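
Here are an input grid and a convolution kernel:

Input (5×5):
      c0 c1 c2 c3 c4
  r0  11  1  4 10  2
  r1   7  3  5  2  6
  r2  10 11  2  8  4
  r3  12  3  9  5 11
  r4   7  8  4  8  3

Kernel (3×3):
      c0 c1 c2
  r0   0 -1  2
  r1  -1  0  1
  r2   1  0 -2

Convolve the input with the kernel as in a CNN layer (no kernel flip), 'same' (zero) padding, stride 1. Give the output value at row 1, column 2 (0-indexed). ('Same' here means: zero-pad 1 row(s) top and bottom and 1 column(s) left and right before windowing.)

The receptive field on the zero-padded input at this output position is [1 4 10 / 3 5 2 / 11 2 8]. Elementwise product with the kernel and sum: 4·-1 + 10·2 + 3·-1 + 2·1 + 11·1 + 8·-2.

10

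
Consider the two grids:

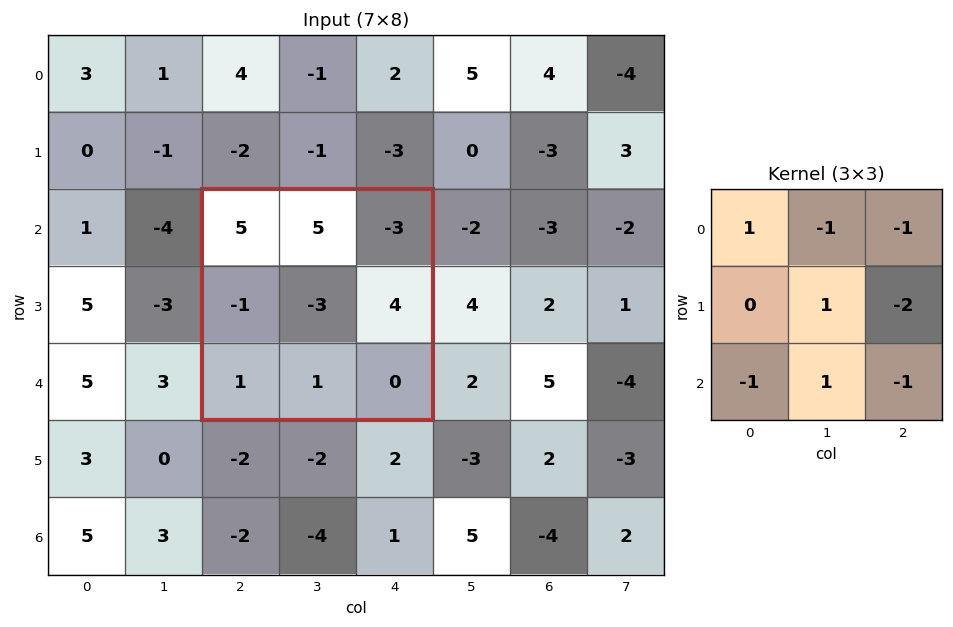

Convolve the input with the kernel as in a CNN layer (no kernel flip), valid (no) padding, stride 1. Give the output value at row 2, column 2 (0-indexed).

The receptive field on the input at this output position is [5 5 -3 / -1 -3 4 / 1 1 0]. Elementwise product with the kernel and sum: 5·1 + 5·-1 + -3·-1 + -3·1 + 4·-2 + 1·-1 + 1·1 + 0·-1.

-8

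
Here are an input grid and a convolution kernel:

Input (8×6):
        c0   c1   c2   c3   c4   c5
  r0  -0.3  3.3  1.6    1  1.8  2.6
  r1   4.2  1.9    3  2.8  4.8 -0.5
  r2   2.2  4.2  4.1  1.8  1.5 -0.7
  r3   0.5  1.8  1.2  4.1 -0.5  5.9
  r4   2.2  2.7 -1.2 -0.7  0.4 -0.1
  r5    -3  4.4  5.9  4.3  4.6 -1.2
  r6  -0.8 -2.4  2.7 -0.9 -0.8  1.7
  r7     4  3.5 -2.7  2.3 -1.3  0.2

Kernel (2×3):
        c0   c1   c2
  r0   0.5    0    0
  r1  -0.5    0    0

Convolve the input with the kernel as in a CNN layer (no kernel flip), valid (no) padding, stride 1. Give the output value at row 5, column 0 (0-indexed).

The receptive field on the input at this output position is [-3 4.4 5.9 / -0.8 -2.4 2.7]. Elementwise product with the kernel and sum: -3·0.5 + -0.8·-0.5.

-1.1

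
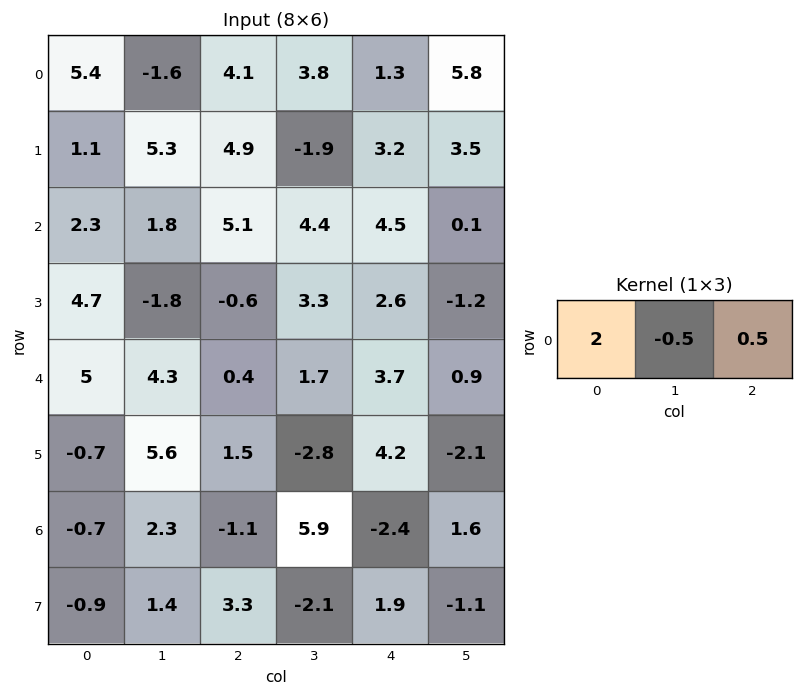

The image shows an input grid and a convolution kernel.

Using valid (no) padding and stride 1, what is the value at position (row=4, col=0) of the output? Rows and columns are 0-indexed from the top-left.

The receptive field on the input at this output position is [5 4.3 0.4]. Elementwise product with the kernel and sum: 5·2 + 4.3·-0.5 + 0.4·0.5.

8.05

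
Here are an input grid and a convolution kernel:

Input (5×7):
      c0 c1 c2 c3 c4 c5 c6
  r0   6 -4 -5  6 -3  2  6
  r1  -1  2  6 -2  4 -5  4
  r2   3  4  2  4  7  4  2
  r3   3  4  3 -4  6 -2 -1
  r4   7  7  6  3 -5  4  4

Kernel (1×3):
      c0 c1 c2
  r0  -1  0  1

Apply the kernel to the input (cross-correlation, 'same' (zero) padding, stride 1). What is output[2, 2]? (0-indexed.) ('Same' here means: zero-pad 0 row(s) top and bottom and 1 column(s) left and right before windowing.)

0

The receptive field on the zero-padded input at this output position is [4 2 4]. Elementwise product with the kernel and sum: 4·-1 + 4·1.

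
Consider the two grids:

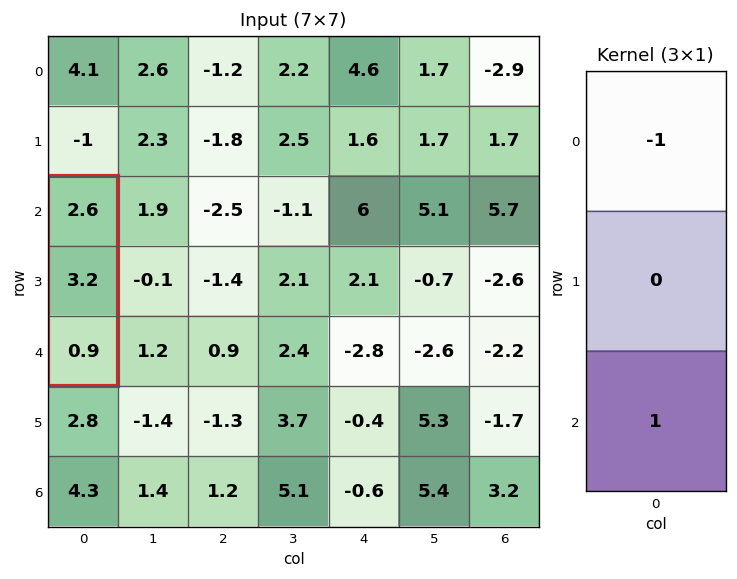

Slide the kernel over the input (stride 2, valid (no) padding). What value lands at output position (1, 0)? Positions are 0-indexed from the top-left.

-1.7

The receptive field on the input at this output position is [2.6 / 3.2 / 0.9]. Elementwise product with the kernel and sum: 2.6·-1 + 0.9·1.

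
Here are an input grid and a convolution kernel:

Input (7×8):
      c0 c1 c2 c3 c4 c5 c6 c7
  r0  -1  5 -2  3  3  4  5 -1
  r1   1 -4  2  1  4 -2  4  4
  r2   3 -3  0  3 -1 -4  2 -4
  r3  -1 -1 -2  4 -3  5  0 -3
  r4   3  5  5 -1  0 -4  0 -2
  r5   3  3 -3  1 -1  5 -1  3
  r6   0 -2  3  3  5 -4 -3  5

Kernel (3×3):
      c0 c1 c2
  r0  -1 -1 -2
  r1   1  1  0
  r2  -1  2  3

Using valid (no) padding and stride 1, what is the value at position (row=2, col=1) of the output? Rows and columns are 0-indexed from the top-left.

The receptive field on the input at this output position is [-3 0 3 / -1 -2 4 / 5 5 -1]. Elementwise product with the kernel and sum: -3·-1 + 0·-1 + 3·-2 + -1·1 + -2·1 + 5·-1 + 5·2 + -1·3.

-4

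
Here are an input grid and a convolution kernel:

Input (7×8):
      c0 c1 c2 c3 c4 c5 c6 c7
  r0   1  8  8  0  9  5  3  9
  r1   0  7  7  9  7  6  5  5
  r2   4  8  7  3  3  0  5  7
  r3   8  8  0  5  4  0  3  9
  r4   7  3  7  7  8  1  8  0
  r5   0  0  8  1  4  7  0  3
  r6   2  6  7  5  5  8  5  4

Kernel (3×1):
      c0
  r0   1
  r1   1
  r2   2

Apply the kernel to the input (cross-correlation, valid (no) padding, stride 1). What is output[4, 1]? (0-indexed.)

15

The receptive field on the input at this output position is [3 / 0 / 6]. Elementwise product with the kernel and sum: 3·1 + 0·1 + 6·2.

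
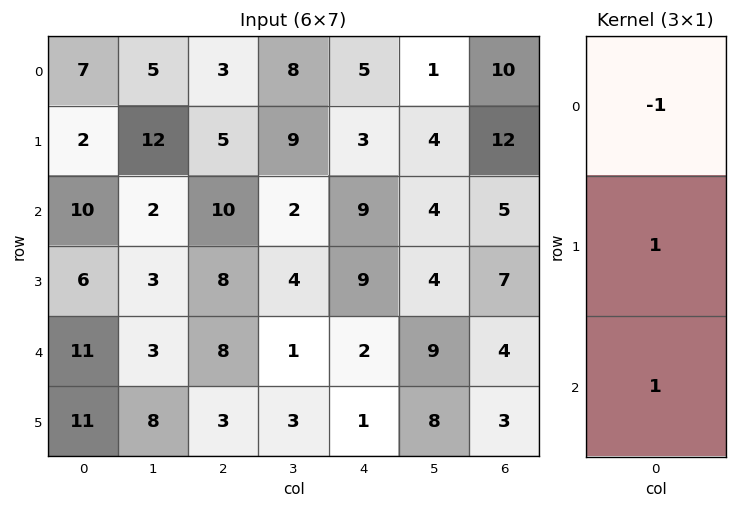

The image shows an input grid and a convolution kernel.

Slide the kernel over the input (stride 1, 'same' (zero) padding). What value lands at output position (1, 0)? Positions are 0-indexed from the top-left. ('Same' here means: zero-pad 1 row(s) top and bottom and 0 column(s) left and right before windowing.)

5

The receptive field on the zero-padded input at this output position is [7 / 2 / 10]. Elementwise product with the kernel and sum: 7·-1 + 2·1 + 10·1.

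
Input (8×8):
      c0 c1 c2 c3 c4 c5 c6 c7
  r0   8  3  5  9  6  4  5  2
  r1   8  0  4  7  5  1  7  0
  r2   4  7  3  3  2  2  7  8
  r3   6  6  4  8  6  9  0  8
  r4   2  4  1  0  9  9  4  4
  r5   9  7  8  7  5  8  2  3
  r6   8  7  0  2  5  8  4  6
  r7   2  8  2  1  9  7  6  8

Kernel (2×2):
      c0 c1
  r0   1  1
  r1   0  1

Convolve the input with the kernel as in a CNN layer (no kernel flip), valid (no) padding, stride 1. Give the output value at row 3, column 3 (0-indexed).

The receptive field on the input at this output position is [8 6 / 0 9]. Elementwise product with the kernel and sum: 8·1 + 6·1 + 9·1.

23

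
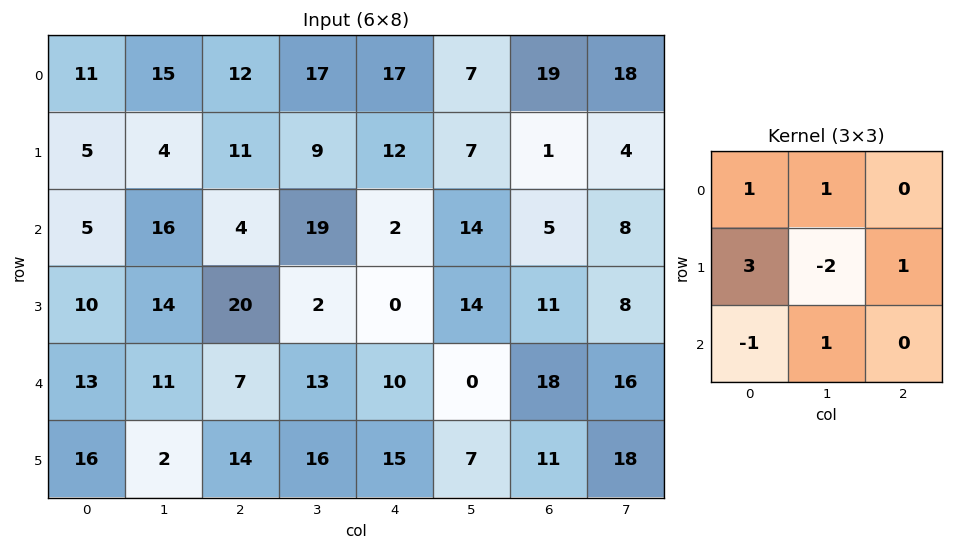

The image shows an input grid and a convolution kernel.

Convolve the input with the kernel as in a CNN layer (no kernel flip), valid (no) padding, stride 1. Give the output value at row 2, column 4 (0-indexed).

-11

The receptive field on the input at this output position is [2 14 5 / 0 14 11 / 10 0 18]. Elementwise product with the kernel and sum: 2·1 + 14·1 + 0·3 + 14·-2 + 11·1 + 10·-1 + 0·1.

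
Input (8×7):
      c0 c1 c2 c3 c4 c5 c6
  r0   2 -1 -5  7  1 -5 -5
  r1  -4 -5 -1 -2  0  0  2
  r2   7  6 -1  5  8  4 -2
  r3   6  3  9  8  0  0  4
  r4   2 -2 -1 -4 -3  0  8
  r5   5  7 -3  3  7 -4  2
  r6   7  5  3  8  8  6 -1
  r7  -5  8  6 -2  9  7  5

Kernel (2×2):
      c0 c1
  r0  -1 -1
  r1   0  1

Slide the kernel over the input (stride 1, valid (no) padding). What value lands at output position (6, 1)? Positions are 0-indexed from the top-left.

-2

The receptive field on the input at this output position is [5 3 / 8 6]. Elementwise product with the kernel and sum: 5·-1 + 3·-1 + 6·1.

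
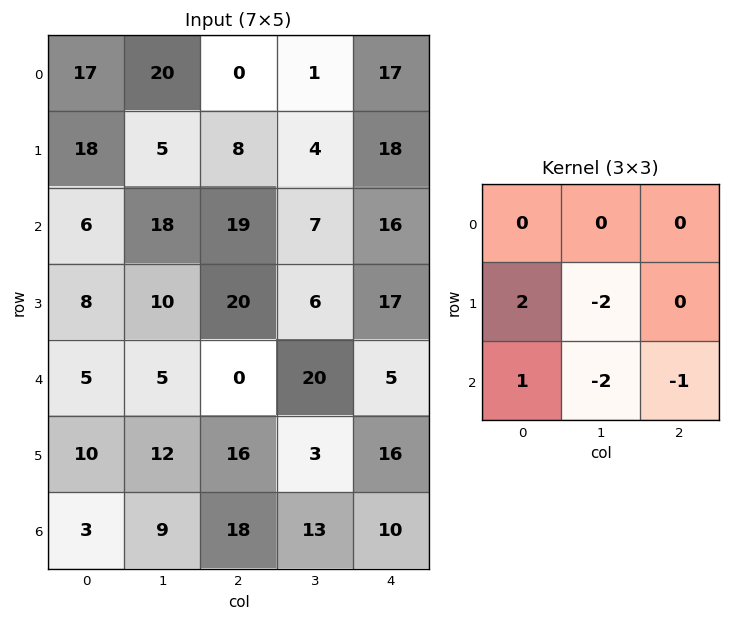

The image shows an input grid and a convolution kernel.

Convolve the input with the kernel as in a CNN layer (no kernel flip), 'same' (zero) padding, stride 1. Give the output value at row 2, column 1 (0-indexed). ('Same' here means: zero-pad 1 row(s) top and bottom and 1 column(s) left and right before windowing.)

The receptive field on the zero-padded input at this output position is [18 5 8 / 6 18 19 / 8 10 20]. Elementwise product with the kernel and sum: 6·2 + 18·-2 + 8·1 + 10·-2 + 20·-1.

-56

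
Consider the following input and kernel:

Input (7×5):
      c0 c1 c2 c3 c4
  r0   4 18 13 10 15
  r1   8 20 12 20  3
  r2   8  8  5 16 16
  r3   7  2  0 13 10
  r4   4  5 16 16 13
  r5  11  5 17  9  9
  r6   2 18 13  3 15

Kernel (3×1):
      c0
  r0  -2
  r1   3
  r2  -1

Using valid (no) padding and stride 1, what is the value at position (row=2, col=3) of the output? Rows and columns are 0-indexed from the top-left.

-9

The receptive field on the input at this output position is [16 / 13 / 16]. Elementwise product with the kernel and sum: 16·-2 + 13·3 + 16·-1.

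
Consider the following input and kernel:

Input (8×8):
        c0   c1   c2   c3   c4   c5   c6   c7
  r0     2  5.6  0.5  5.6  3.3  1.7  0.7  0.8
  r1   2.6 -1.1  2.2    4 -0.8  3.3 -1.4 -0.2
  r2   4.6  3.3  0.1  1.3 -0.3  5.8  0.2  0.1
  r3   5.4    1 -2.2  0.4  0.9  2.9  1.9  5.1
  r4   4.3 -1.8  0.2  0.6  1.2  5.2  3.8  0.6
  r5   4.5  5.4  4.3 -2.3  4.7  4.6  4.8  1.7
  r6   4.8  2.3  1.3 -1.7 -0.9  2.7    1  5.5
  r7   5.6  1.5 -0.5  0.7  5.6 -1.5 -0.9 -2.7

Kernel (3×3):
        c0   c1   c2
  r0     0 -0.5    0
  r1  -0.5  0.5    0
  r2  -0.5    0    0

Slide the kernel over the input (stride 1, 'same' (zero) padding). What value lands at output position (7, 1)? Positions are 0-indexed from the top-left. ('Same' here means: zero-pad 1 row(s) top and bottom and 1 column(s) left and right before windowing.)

The receptive field on the zero-padded input at this output position is [4.8 2.3 1.3 / 5.6 1.5 -0.5 / 0 0 0]. Elementwise product with the kernel and sum: 2.3·-0.5 + 5.6·-0.5 + 1.5·0.5 + 0·-0.5.

-3.2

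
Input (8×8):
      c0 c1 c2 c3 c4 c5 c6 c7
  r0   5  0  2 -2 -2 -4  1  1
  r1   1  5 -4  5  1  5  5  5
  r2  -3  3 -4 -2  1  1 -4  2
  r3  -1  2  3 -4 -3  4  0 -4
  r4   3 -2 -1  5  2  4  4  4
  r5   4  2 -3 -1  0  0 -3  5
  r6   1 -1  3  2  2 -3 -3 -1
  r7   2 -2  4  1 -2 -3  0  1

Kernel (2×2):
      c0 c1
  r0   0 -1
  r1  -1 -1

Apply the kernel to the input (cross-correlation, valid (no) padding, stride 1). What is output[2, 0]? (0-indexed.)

-4

The receptive field on the input at this output position is [-3 3 / -1 2]. Elementwise product with the kernel and sum: 3·-1 + -1·-1 + 2·-1.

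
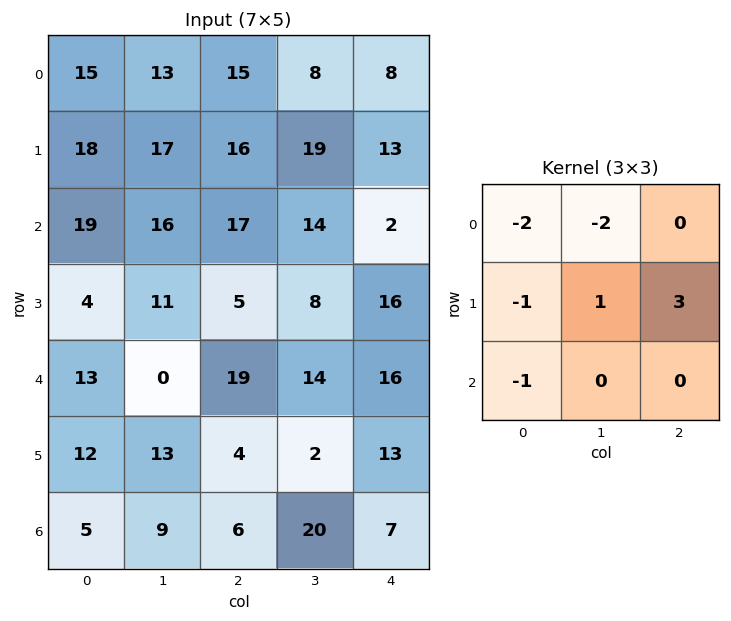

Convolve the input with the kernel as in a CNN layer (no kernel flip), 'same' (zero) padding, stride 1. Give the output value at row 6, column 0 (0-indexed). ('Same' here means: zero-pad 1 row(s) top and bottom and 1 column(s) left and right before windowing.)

The receptive field on the zero-padded input at this output position is [0 12 13 / 0 5 9 / 0 0 0]. Elementwise product with the kernel and sum: 0·-2 + 12·-2 + 0·-1 + 5·1 + 9·3 + 0·-1.

8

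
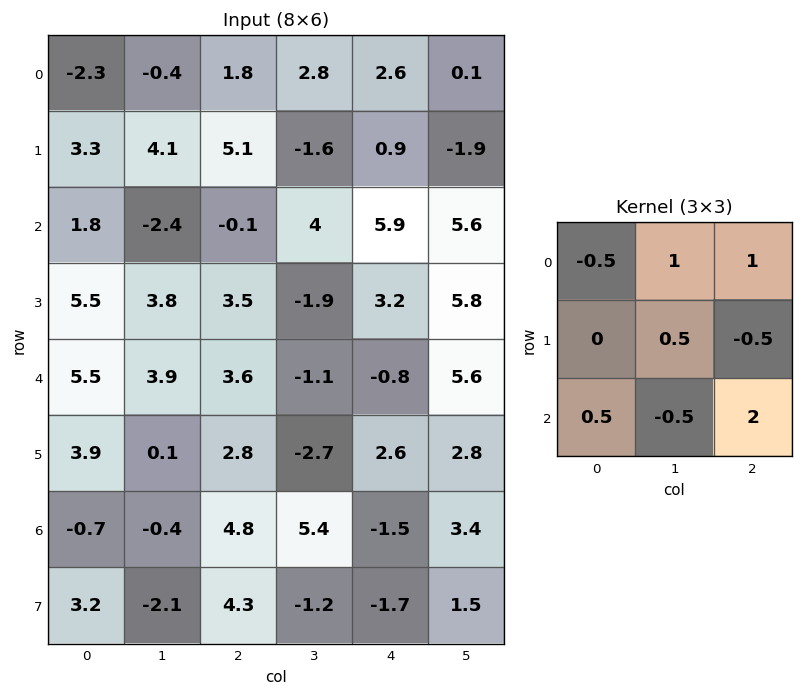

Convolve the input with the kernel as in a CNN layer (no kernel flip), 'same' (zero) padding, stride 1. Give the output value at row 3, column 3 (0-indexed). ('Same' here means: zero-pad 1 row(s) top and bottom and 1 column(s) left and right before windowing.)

The receptive field on the zero-padded input at this output position is [-0.1 4 5.9 / 3.5 -1.9 3.2 / 3.6 -1.1 -0.8]. Elementwise product with the kernel and sum: -0.1·-0.5 + 4·1 + 5.9·1 + -1.9·0.5 + 3.2·-0.5 + 3.6·0.5 + -1.1·-0.5 + -0.8·2.

8.15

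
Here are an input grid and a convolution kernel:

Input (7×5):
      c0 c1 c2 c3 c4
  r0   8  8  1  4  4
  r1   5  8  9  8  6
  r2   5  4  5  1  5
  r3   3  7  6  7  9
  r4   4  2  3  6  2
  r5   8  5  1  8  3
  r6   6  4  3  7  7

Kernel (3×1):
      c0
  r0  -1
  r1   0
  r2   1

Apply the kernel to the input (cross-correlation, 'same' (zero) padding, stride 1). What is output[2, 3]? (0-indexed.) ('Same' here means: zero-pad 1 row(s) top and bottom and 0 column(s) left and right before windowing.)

-1

The receptive field on the zero-padded input at this output position is [8 / 1 / 7]. Elementwise product with the kernel and sum: 8·-1 + 7·1.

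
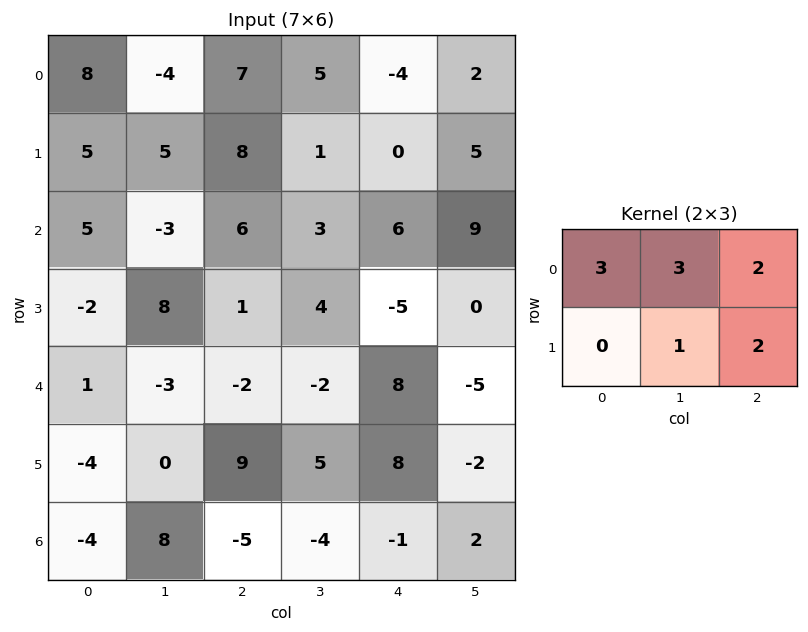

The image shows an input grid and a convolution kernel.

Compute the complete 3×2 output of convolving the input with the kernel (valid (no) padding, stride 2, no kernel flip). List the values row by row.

Output[0,0]: The receptive field on the input at this output position is [8 -4 7 / 5 5 8]. Elementwise product with the kernel and sum: 8·3 + -4·3 + 7·2 + 5·1 + 8·2.
Output[0,1]: The receptive field on the input at this output position is [7 5 -4 / 8 1 0]. Elementwise product with the kernel and sum: 7·3 + 5·3 + -4·2 + 1·1 + 0·2.

47 29
28 33
8 25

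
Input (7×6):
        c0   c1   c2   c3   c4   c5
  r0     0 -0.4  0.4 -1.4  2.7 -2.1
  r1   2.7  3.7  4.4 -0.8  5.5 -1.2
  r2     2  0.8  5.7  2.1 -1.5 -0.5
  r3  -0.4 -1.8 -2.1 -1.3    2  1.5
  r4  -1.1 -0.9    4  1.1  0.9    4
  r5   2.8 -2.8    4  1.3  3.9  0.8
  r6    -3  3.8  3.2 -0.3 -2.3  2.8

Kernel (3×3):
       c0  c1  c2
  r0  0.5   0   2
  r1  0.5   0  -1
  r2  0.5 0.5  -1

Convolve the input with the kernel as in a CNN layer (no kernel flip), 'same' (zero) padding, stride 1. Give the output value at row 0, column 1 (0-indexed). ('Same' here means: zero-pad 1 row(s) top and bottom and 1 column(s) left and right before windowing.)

The receptive field on the zero-padded input at this output position is [0 0 0 / 0 -0.4 0.4 / 2.7 3.7 4.4]. Elementwise product with the kernel and sum: 0·0.5 + 0·2 + 0·0.5 + 0.4·-1 + 2.7·0.5 + 3.7·0.5 + 4.4·-1.

-1.6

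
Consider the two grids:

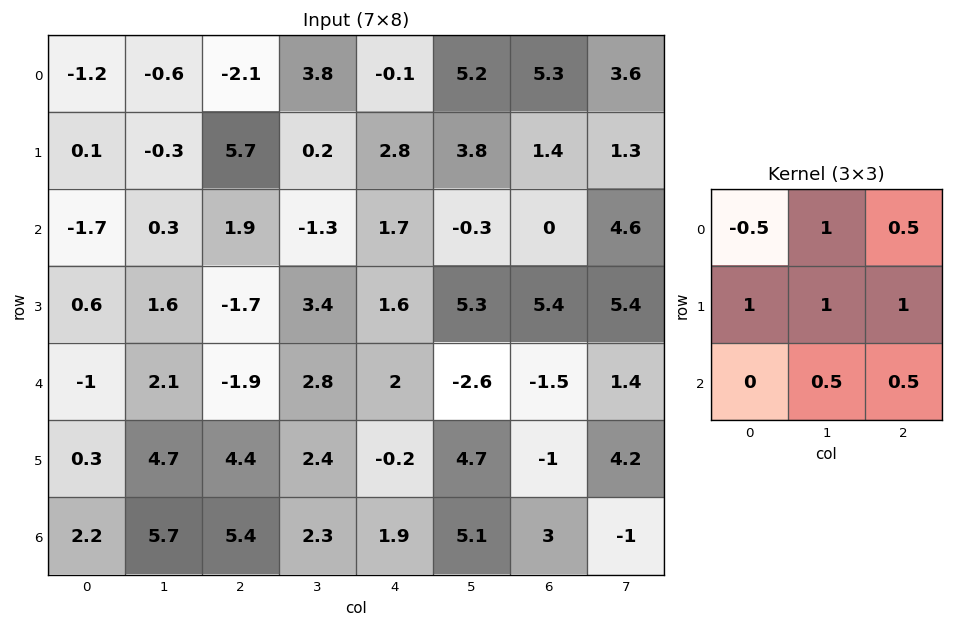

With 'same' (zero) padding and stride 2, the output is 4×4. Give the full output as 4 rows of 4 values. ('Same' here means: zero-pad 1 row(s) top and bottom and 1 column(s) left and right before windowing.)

Output[0,0]: The receptive field on the zero-padded input at this output position is [0 0 0 / 0 -1.2 -0.6 / 0 0.1 -0.3]. Elementwise product with the kernel and sum: 0·-0.5 + 0·1 + 0·0.5 + 0·1 + -1.2·1 + -0.6·1 + 0.1·0.5 + -0.3·0.5.
Output[0,1]: The receptive field on the zero-padded input at this output position is [0 0 0 / -0.6 -2.1 3.8 / -0.3 5.7 0.2]. Elementwise product with the kernel and sum: 0·-0.5 + 0·1 + 0·0.5 + -0.6·1 + -2.1·1 + 3.8·1 + 5.7·0.5 + 0.2·0.5.

-1.9 4.05 12.2 15.45
-0.35 7.7 8.15 9.85
5 5.6 7 4.35
10.55 16.65 10.25 5.85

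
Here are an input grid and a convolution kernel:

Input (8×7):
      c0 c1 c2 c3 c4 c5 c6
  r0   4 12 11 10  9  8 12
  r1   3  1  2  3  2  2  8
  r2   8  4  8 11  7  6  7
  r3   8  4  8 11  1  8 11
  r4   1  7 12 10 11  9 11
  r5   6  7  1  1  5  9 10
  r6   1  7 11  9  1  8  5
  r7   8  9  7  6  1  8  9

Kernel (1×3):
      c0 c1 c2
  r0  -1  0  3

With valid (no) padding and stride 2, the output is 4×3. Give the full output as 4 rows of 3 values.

Output[0,0]: The receptive field on the input at this output position is [4 12 11]. Elementwise product with the kernel and sum: 4·-1 + 11·3.

29 16 27
16 13 14
35 21 22
32 -8 14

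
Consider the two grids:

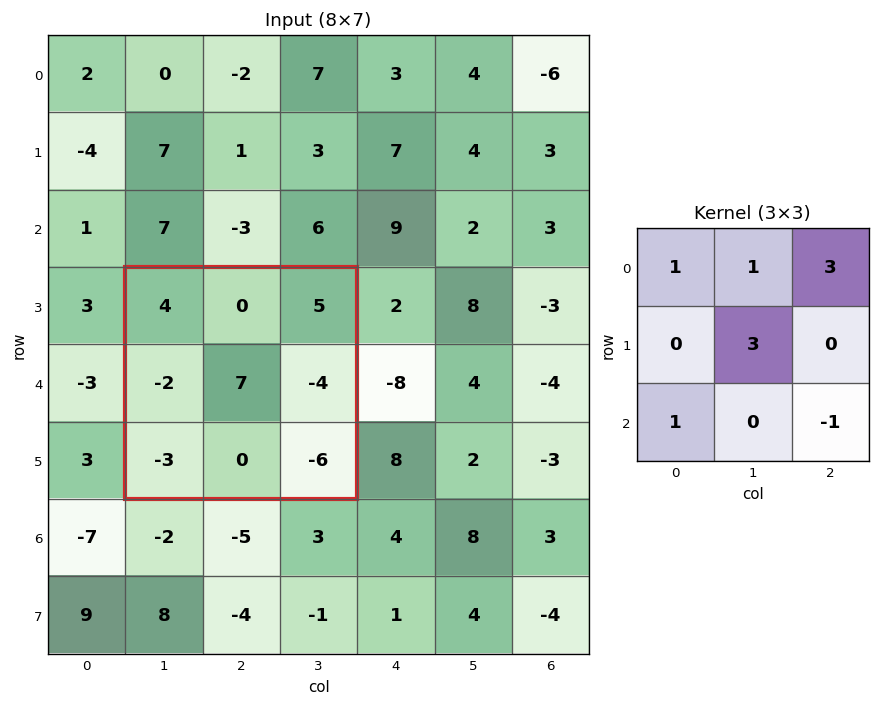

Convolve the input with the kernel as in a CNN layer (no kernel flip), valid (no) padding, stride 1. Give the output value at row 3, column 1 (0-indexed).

43

The receptive field on the input at this output position is [4 0 5 / -2 7 -4 / -3 0 -6]. Elementwise product with the kernel and sum: 4·1 + 0·1 + 5·3 + 7·3 + -3·1 + -6·-1.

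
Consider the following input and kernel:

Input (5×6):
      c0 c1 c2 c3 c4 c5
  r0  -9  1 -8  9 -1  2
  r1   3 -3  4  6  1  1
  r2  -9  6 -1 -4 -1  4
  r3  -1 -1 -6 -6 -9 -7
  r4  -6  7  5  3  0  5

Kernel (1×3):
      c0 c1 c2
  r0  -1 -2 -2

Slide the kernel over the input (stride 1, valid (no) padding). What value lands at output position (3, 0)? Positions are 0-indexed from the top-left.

15

The receptive field on the input at this output position is [-1 -1 -6]. Elementwise product with the kernel and sum: -1·-1 + -1·-2 + -6·-2.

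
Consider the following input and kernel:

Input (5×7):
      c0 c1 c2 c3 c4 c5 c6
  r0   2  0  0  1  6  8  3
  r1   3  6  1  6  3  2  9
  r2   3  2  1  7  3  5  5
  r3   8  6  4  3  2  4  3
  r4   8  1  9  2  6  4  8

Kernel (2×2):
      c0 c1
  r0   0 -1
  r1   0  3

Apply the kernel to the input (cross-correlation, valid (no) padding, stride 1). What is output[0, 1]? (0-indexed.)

The receptive field on the input at this output position is [0 0 / 6 1]. Elementwise product with the kernel and sum: 0·-1 + 1·3.

3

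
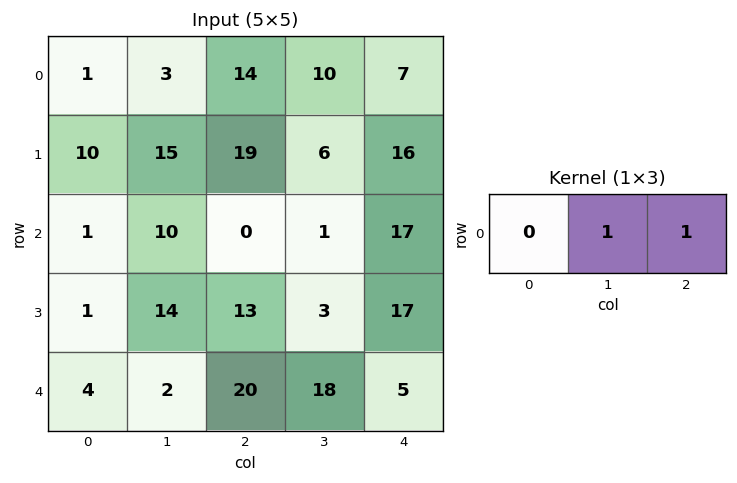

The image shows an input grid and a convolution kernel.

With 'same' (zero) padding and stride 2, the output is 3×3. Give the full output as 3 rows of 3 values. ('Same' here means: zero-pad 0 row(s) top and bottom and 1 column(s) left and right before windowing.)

4 24 7
11 1 17
6 38 5

Output[0,0]: The receptive field on the zero-padded input at this output position is [0 1 3]. Elementwise product with the kernel and sum: 1·1 + 3·1.
Output[0,1]: The receptive field on the zero-padded input at this output position is [3 14 10]. Elementwise product with the kernel and sum: 14·1 + 10·1.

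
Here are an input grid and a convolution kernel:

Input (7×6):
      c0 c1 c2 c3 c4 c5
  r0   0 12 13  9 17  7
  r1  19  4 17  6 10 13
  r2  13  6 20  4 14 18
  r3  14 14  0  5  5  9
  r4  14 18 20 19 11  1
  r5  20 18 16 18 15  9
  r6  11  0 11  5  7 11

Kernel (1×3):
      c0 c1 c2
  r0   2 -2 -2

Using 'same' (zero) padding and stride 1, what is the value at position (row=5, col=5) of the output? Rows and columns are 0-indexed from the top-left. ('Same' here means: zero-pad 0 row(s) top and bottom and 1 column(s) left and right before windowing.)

The receptive field on the zero-padded input at this output position is [15 9 0]. Elementwise product with the kernel and sum: 15·2 + 9·-2 + 0·-2.

12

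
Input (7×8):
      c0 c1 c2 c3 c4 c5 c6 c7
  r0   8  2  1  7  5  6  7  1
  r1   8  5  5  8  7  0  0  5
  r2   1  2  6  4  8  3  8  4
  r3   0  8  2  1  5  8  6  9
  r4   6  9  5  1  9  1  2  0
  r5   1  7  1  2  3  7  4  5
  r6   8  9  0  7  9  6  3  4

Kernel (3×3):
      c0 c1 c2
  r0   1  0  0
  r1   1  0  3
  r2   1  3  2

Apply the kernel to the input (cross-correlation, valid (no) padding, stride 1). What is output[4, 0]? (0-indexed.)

45

The receptive field on the input at this output position is [6 9 5 / 1 7 1 / 8 9 0]. Elementwise product with the kernel and sum: 6·1 + 1·1 + 1·3 + 8·1 + 9·3 + 0·2.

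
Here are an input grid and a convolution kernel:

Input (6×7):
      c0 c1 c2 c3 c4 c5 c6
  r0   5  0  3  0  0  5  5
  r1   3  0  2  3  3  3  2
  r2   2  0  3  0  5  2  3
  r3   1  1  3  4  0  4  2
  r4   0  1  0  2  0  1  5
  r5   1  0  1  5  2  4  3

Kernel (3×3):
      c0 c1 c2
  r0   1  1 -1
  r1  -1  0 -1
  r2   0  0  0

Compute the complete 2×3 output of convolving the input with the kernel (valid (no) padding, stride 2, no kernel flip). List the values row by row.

-3 -2 -5
-5 -5 2

Output[0,0]: The receptive field on the input at this output position is [5 0 3 / 3 0 2 / 2 0 3]. Elementwise product with the kernel and sum: 5·1 + 0·1 + 3·-1 + 3·-1 + 2·-1.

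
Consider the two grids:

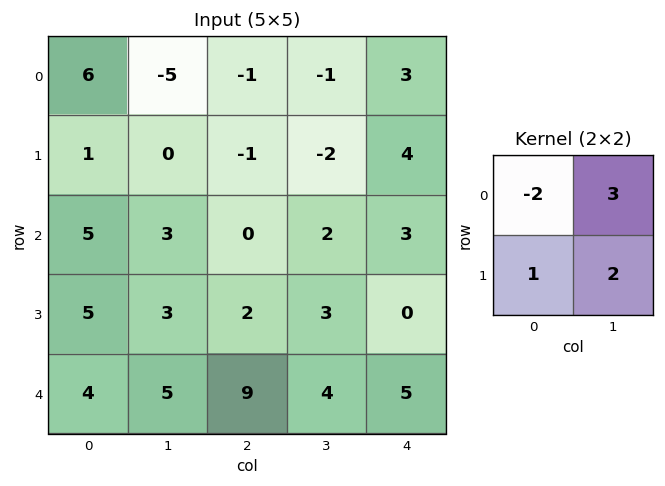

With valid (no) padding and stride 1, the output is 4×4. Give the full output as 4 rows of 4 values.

-26 5 -6 17
9 0 0 24
10 1 14 8
13 23 22 8

Output[0,0]: The receptive field on the input at this output position is [6 -5 / 1 0]. Elementwise product with the kernel and sum: 6·-2 + -5·3 + 1·1 + 0·2.
Output[0,1]: The receptive field on the input at this output position is [-5 -1 / 0 -1]. Elementwise product with the kernel and sum: -5·-2 + -1·3 + 0·1 + -1·2.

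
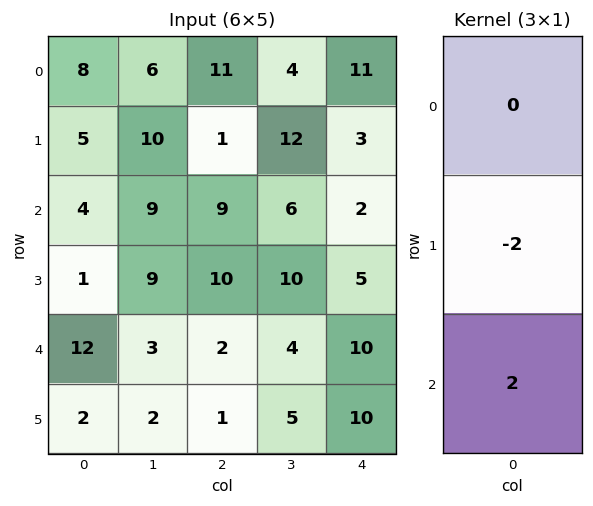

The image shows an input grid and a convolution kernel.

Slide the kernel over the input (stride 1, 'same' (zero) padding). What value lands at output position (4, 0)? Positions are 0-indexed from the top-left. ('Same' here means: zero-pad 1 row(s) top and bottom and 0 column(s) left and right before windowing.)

The receptive field on the zero-padded input at this output position is [1 / 12 / 2]. Elementwise product with the kernel and sum: 12·-2 + 2·2.

-20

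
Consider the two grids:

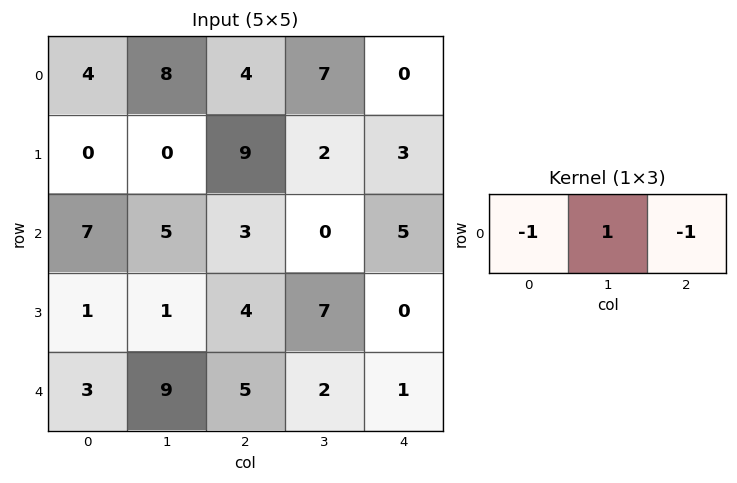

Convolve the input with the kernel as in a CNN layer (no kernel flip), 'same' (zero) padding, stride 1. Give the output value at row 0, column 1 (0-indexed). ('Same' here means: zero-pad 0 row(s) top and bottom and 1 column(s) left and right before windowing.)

0

The receptive field on the zero-padded input at this output position is [4 8 4]. Elementwise product with the kernel and sum: 4·-1 + 8·1 + 4·-1.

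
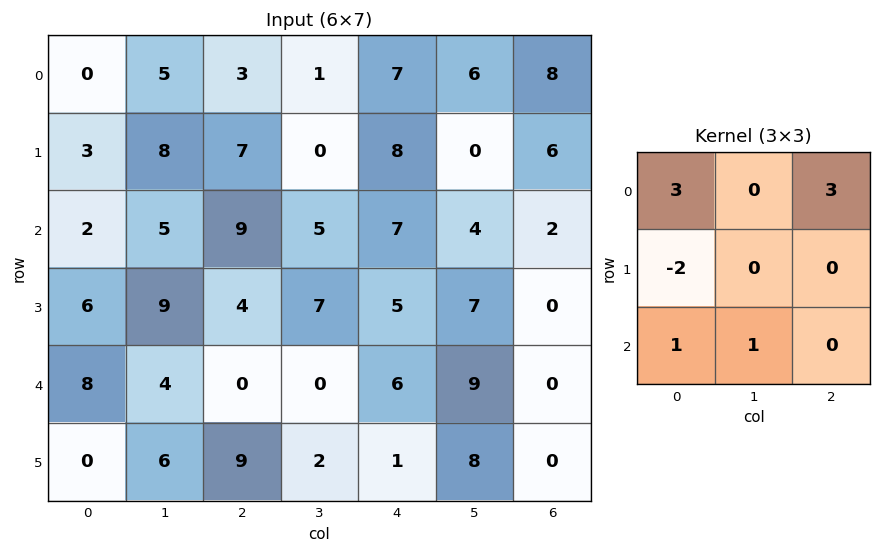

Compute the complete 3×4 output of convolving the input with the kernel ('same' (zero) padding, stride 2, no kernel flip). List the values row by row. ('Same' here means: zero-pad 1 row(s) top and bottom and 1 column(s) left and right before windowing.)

3 5 6 -6
30 27 2 -1
27 55 45 11

Output[0,0]: The receptive field on the zero-padded input at this output position is [0 0 0 / 0 0 5 / 0 3 8]. Elementwise product with the kernel and sum: 0·3 + 0·3 + 0·-2 + 0·1 + 3·1.
Output[0,1]: The receptive field on the zero-padded input at this output position is [0 0 0 / 5 3 1 / 8 7 0]. Elementwise product with the kernel and sum: 0·3 + 0·3 + 5·-2 + 8·1 + 7·1.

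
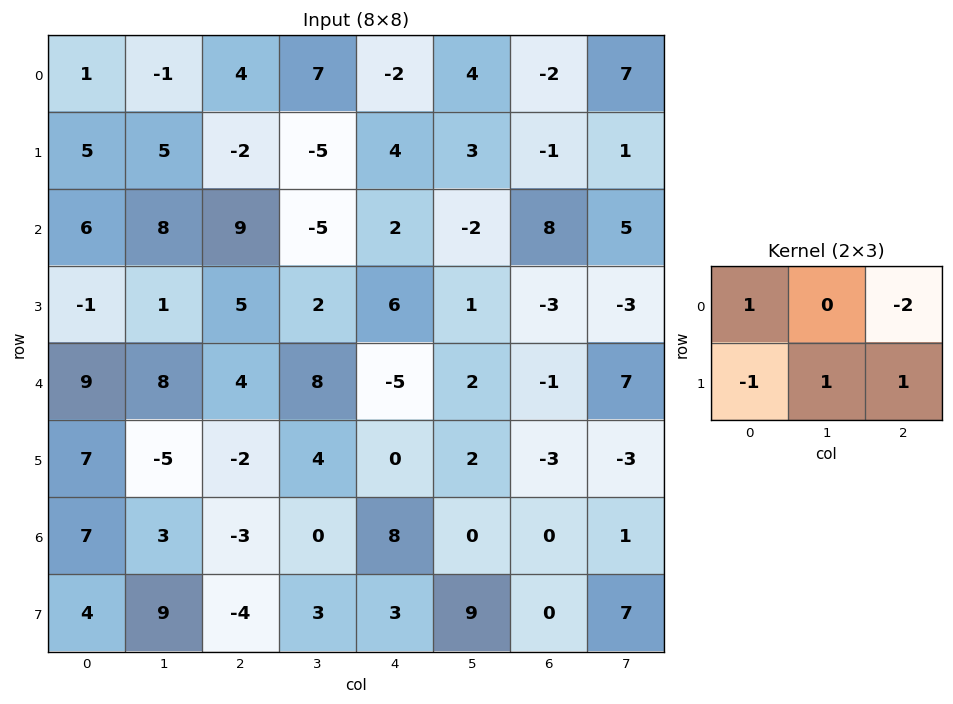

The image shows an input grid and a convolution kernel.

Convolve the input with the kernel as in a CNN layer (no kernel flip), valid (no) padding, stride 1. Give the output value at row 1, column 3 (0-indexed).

-6

The receptive field on the input at this output position is [-5 4 3 / -5 2 -2]. Elementwise product with the kernel and sum: -5·1 + 3·-2 + -5·-1 + 2·1 + -2·1.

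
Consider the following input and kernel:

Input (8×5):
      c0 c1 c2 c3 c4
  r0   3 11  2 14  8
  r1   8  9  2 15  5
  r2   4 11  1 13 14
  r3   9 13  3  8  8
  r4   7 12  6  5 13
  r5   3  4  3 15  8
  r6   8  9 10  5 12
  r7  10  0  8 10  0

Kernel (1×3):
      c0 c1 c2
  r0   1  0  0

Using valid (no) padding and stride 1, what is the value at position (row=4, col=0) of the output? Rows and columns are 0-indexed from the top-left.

7

The receptive field on the input at this output position is [7 12 6]. Elementwise product with the kernel and sum: 7·1.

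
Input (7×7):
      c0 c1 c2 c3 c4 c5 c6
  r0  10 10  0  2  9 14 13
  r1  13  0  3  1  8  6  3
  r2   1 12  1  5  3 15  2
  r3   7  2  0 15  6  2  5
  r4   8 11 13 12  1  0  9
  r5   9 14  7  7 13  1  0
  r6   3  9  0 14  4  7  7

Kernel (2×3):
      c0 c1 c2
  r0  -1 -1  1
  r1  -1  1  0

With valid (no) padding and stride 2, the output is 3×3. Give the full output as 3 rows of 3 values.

Output[0,0]: The receptive field on the input at this output position is [10 10 0 / 13 0 3]. Elementwise product with the kernel and sum: 10·-1 + 10·-1 + 0·1 + 13·-1 + 0·1.
Output[0,1]: The receptive field on the input at this output position is [0 2 9 / 3 1 8]. Elementwise product with the kernel and sum: 0·-1 + 2·-1 + 9·1 + 3·-1 + 1·1.

-33 5 -12
-17 12 -20
-1 -24 -4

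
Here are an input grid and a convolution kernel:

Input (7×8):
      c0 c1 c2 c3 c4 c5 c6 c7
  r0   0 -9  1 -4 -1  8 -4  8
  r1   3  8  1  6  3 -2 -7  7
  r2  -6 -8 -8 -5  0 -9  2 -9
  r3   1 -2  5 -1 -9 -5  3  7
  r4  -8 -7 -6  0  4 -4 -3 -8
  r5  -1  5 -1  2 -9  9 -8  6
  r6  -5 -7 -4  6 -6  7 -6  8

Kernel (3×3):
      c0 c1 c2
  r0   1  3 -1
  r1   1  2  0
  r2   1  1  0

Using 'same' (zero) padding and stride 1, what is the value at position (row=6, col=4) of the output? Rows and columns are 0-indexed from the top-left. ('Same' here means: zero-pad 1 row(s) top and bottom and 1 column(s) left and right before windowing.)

-40

The receptive field on the zero-padded input at this output position is [2 -9 9 / 6 -6 7 / 0 0 0]. Elementwise product with the kernel and sum: 2·1 + -9·3 + 9·-1 + 6·1 + -6·2 + 0·1 + 0·1.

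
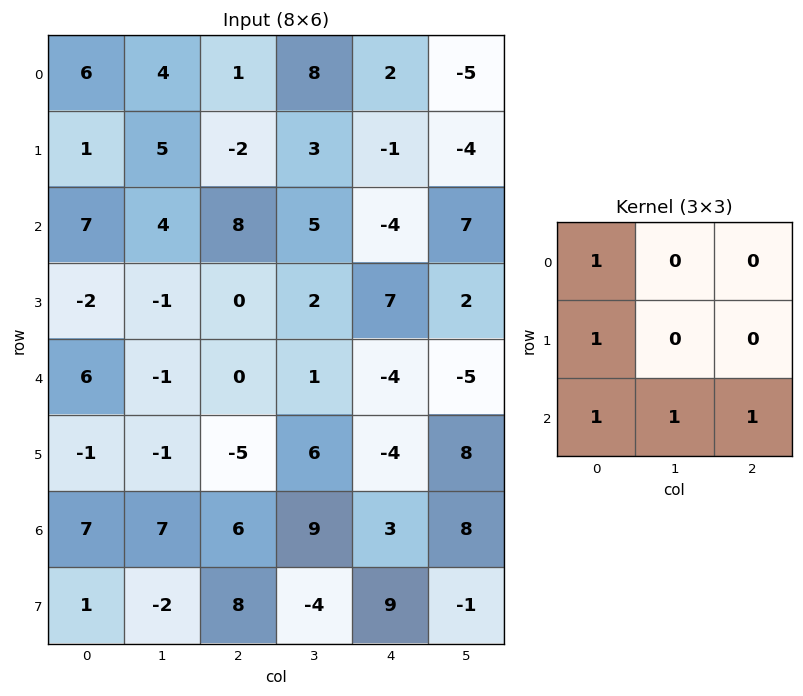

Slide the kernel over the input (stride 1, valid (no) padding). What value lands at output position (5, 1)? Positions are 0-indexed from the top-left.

The receptive field on the input at this output position is [-1 -5 6 / 7 6 9 / -2 8 -4]. Elementwise product with the kernel and sum: -1·1 + 7·1 + -2·1 + 8·1 + -4·1.

8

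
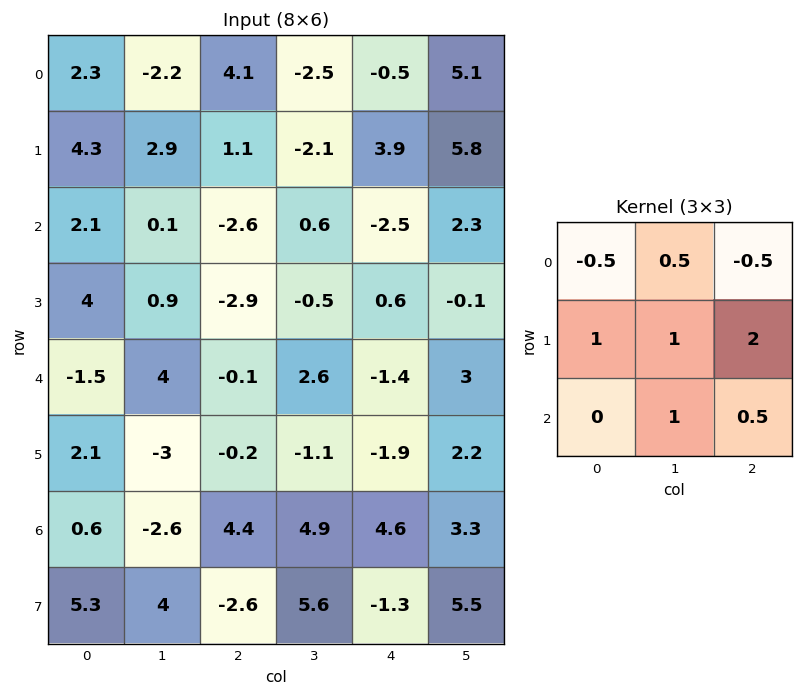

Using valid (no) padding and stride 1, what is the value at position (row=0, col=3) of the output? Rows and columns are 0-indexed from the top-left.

The receptive field on the input at this output position is [-2.5 -0.5 5.1 / -2.1 3.9 5.8 / 0.6 -2.5 2.3]. Elementwise product with the kernel and sum: -2.5·-0.5 + -0.5·0.5 + 5.1·-0.5 + -2.1·1 + 3.9·1 + 5.8·2 + -2.5·1 + 2.3·0.5.

10.5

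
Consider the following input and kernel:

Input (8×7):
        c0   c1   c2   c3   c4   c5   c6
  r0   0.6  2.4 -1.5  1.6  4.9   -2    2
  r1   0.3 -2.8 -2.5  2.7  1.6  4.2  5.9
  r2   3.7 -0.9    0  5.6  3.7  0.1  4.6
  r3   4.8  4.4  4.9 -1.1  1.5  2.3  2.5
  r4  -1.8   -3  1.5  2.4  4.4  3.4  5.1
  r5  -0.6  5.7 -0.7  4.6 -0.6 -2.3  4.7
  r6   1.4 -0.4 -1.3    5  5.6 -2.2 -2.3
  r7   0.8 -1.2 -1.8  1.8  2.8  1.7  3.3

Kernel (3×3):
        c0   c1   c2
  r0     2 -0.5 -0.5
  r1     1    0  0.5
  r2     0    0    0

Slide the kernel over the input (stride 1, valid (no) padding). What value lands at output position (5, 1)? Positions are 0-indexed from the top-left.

The receptive field on the input at this output position is [5.7 -0.7 4.6 / -0.4 -1.3 5 / -1.2 -1.8 1.8]. Elementwise product with the kernel and sum: 5.7·2 + -0.7·-0.5 + 4.6·-0.5 + -0.4·1 + 5·0.5.

11.55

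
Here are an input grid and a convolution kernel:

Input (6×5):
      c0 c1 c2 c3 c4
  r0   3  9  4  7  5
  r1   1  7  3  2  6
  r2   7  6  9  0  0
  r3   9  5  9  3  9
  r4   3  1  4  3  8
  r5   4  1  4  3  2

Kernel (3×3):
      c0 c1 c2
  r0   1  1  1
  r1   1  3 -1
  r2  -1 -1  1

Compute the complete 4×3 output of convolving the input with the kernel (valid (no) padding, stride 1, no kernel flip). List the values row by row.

Output[0,0]: The receptive field on the input at this output position is [3 9 4 / 1 7 3 / 7 6 9]. Elementwise product with the kernel and sum: 3·1 + 9·1 + 4·1 + 1·1 + 7·3 + 3·-1 + 7·-1 + 6·-1 + 9·1.

31 19 10
22 34 17
37 42 19
24 25 21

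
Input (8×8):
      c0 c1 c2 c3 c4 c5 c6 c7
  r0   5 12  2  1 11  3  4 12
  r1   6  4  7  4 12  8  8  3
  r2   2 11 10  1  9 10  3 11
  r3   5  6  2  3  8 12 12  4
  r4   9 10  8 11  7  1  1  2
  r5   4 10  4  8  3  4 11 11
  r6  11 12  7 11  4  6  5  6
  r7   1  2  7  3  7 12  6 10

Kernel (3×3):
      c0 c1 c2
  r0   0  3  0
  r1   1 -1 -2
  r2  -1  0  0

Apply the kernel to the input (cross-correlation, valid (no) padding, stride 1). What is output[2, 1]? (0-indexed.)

18

The receptive field on the input at this output position is [11 10 1 / 6 2 3 / 10 8 11]. Elementwise product with the kernel and sum: 10·3 + 6·1 + 2·-1 + 3·-2 + 10·-1.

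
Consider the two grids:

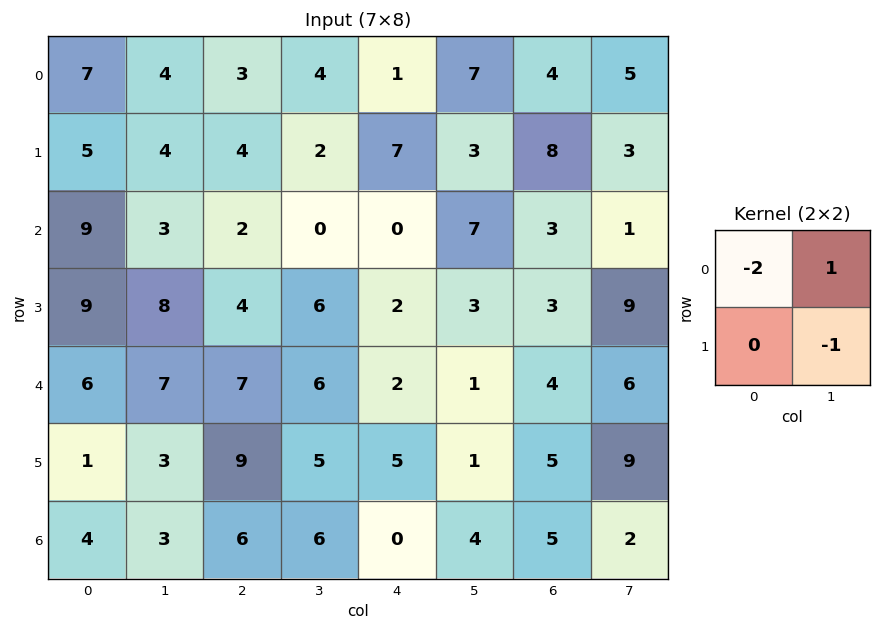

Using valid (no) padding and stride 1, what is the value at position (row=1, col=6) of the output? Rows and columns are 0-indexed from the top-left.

-14

The receptive field on the input at this output position is [8 3 / 3 1]. Elementwise product with the kernel and sum: 8·-2 + 3·1 + 1·-1.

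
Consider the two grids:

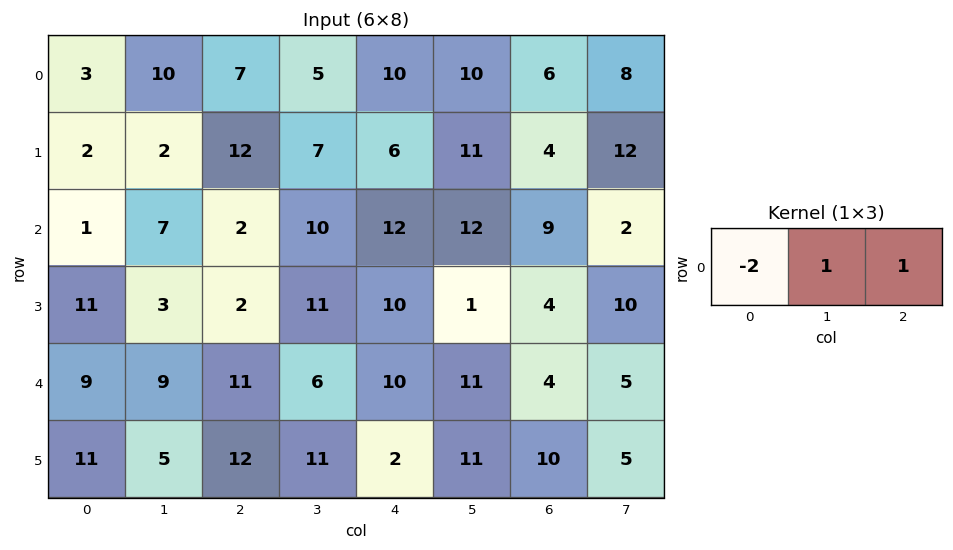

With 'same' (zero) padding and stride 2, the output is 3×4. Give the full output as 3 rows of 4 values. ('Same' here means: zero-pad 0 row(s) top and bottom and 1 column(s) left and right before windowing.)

Output[0,0]: The receptive field on the zero-padded input at this output position is [0 3 10]. Elementwise product with the kernel and sum: 0·-2 + 3·1 + 10·1.

13 -8 10 -6
8 -2 4 -13
18 -1 9 -13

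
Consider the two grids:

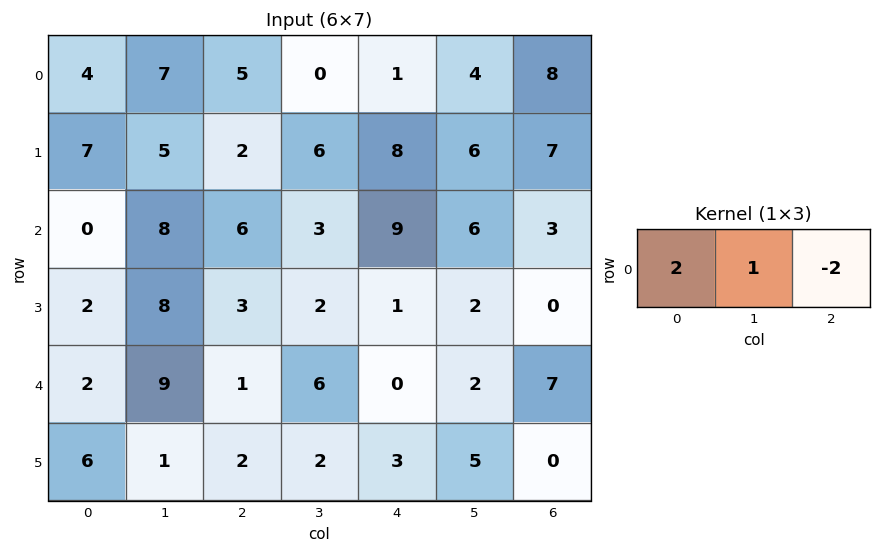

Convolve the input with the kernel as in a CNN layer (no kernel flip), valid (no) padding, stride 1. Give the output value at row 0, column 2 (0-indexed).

8

The receptive field on the input at this output position is [5 0 1]. Elementwise product with the kernel and sum: 5·2 + 0·1 + 1·-2.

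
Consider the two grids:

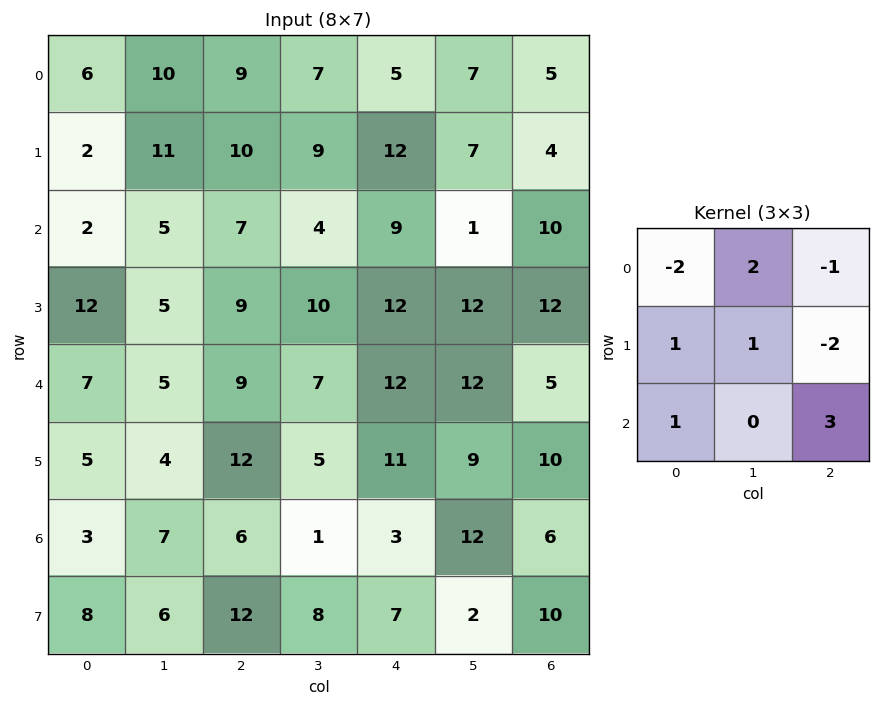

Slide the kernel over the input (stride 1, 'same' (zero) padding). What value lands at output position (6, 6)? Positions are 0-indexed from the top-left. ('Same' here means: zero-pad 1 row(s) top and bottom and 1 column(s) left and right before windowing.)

The receptive field on the zero-padded input at this output position is [9 10 0 / 12 6 0 / 2 10 0]. Elementwise product with the kernel and sum: 9·-2 + 10·2 + 0·-1 + 12·1 + 6·1 + 0·-2 + 2·1 + 0·3.

22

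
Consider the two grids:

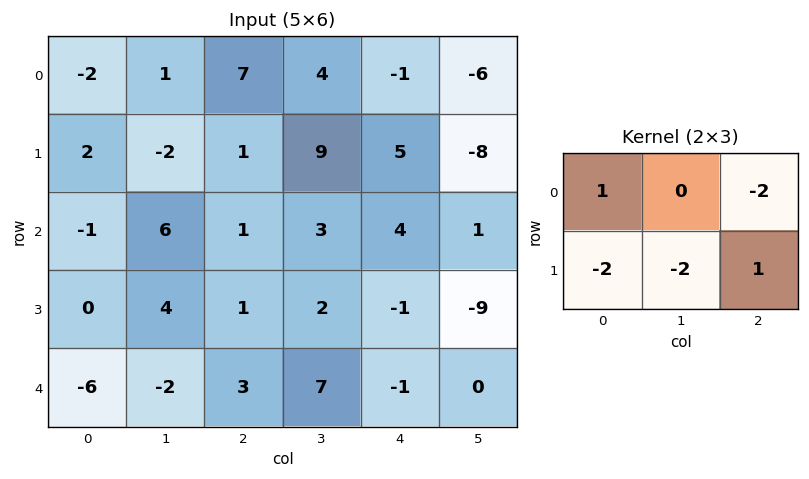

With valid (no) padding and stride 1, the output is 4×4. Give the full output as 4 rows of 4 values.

-15 4 -6 -20
-9 -31 -13 12
-10 -8 -14 -10
17 5 -18 8

Output[0,0]: The receptive field on the input at this output position is [-2 1 7 / 2 -2 1]. Elementwise product with the kernel and sum: -2·1 + 7·-2 + 2·-2 + -2·-2 + 1·1.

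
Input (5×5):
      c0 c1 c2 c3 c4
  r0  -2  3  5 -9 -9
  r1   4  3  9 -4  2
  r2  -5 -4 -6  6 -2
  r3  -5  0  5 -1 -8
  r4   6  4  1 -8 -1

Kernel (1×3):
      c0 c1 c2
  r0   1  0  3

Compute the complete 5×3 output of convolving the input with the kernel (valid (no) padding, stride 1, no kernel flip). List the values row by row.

Output[0,0]: The receptive field on the input at this output position is [-2 3 5]. Elementwise product with the kernel and sum: -2·1 + 5·3.
Output[0,1]: The receptive field on the input at this output position is [3 5 -9]. Elementwise product with the kernel and sum: 3·1 + -9·3.

13 -24 -22
31 -9 15
-23 14 -12
10 -3 -19
9 -20 -2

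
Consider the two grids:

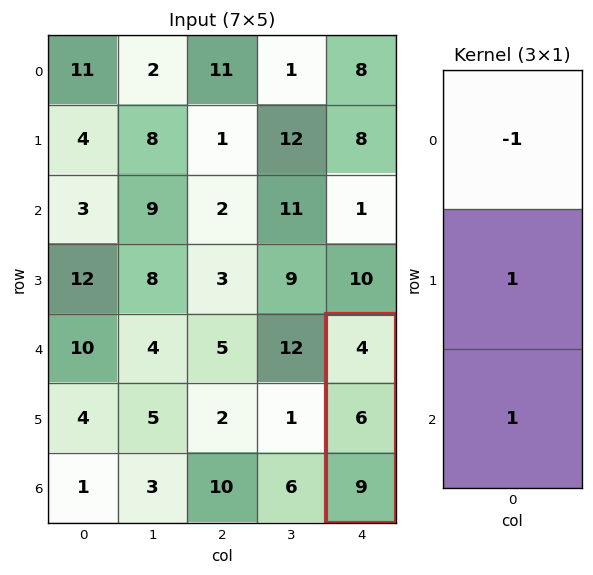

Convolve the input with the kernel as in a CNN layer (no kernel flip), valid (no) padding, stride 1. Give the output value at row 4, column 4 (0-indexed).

11

The receptive field on the input at this output position is [4 / 6 / 9]. Elementwise product with the kernel and sum: 4·-1 + 6·1 + 9·1.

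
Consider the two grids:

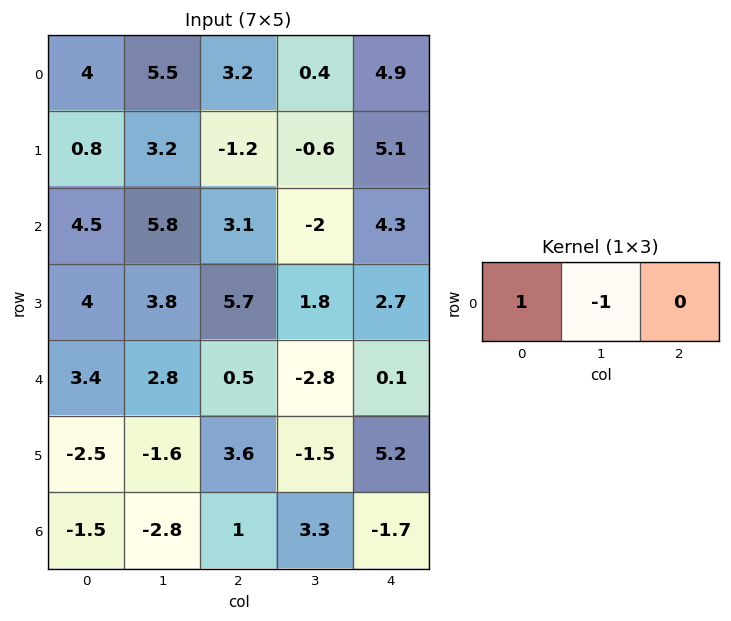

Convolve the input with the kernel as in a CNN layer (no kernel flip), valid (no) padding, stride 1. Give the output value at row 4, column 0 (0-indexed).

0.6

The receptive field on the input at this output position is [3.4 2.8 0.5]. Elementwise product with the kernel and sum: 3.4·1 + 2.8·-1.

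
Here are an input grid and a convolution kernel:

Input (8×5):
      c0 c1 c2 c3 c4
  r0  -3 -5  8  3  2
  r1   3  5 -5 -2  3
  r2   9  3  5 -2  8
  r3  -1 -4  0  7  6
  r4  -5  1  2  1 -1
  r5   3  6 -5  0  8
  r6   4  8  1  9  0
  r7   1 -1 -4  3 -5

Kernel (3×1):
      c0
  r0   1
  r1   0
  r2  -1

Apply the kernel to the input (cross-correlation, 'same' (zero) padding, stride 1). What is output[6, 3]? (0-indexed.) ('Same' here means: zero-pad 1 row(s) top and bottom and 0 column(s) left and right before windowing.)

-3

The receptive field on the zero-padded input at this output position is [0 / 9 / 3]. Elementwise product with the kernel and sum: 0·1 + 3·-1.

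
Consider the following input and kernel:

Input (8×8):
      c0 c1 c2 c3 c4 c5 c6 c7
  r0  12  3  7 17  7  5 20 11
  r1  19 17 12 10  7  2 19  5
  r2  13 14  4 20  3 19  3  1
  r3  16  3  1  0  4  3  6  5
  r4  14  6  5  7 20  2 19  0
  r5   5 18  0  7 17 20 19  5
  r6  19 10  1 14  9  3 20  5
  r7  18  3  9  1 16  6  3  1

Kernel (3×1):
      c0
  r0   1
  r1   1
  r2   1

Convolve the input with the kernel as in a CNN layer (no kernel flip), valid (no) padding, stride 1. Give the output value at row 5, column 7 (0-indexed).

11

The receptive field on the input at this output position is [5 / 5 / 1]. Elementwise product with the kernel and sum: 5·1 + 5·1 + 1·1.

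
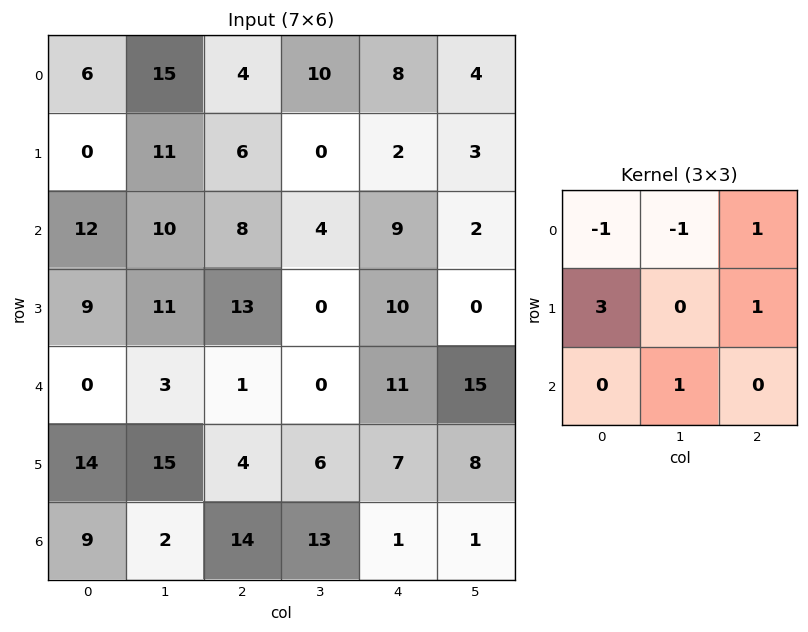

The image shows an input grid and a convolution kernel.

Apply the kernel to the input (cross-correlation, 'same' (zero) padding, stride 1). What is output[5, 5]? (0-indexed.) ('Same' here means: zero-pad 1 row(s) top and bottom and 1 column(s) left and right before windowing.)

-4

The receptive field on the zero-padded input at this output position is [11 15 0 / 7 8 0 / 1 1 0]. Elementwise product with the kernel and sum: 11·-1 + 15·-1 + 0·1 + 7·3 + 0·1 + 1·1.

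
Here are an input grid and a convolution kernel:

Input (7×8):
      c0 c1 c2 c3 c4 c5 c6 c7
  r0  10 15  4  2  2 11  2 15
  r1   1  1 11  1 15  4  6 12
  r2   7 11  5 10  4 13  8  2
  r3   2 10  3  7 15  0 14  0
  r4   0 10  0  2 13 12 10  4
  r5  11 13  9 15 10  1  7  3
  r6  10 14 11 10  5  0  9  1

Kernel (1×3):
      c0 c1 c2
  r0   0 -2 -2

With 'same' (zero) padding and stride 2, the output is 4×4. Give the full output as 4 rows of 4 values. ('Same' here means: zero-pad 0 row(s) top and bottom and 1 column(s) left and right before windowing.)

-50 -12 -26 -34
-36 -30 -34 -20
-20 -4 -50 -28
-48 -42 -10 -20

Output[0,0]: The receptive field on the zero-padded input at this output position is [0 10 15]. Elementwise product with the kernel and sum: 10·-2 + 15·-2.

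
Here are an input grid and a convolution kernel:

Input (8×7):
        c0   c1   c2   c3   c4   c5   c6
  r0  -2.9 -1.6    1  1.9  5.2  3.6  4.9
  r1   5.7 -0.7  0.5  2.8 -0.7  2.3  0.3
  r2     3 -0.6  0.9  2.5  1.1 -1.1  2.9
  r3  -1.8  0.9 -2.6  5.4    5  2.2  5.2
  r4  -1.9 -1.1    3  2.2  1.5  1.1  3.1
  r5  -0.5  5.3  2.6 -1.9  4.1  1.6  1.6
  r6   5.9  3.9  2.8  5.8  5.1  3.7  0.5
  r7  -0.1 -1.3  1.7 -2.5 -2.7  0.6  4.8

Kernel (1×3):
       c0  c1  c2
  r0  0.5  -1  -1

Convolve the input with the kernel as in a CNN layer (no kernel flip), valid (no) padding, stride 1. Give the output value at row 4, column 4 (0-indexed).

The receptive field on the input at this output position is [1.5 1.1 3.1]. Elementwise product with the kernel and sum: 1.5·0.5 + 1.1·-1 + 3.1·-1.

-3.45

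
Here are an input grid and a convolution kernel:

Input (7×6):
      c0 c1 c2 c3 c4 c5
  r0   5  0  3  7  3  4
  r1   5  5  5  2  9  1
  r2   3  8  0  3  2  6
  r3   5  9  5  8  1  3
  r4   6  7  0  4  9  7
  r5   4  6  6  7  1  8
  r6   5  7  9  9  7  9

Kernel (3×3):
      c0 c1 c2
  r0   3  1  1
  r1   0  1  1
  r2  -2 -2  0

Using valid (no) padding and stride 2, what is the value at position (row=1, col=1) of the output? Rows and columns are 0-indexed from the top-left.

The receptive field on the input at this output position is [0 3 2 / 5 8 1 / 0 4 9]. Elementwise product with the kernel and sum: 0·3 + 3·1 + 2·1 + 8·1 + 1·1 + 0·-2 + 4·-2.

6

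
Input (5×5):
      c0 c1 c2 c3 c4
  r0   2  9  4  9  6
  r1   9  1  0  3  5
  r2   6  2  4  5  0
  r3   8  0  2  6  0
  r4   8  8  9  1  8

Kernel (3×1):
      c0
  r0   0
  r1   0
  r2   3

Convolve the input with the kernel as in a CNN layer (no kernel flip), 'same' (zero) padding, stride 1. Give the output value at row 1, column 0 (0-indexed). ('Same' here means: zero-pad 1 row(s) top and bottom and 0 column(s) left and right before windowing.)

The receptive field on the zero-padded input at this output position is [2 / 9 / 6]. Elementwise product with the kernel and sum: 6·3.

18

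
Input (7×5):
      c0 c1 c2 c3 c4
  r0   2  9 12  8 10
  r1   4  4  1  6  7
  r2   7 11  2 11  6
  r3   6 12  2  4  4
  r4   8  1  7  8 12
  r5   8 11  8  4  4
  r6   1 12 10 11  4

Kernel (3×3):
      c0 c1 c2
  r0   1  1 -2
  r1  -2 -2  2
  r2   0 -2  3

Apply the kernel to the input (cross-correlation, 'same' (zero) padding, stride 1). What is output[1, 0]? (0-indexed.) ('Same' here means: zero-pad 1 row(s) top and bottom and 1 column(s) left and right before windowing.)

3

The receptive field on the zero-padded input at this output position is [0 2 9 / 0 4 4 / 0 7 11]. Elementwise product with the kernel and sum: 0·1 + 2·1 + 9·-2 + 0·-2 + 4·-2 + 4·2 + 7·-2 + 11·3.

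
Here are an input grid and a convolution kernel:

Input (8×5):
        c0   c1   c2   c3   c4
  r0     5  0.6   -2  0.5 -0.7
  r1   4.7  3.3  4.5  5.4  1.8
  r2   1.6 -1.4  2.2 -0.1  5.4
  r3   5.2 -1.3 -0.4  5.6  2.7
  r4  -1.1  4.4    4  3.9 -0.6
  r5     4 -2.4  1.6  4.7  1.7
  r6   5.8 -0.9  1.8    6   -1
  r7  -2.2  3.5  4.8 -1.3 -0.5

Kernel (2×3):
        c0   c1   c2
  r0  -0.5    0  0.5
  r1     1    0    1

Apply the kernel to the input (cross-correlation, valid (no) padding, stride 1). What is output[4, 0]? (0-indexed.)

The receptive field on the input at this output position is [-1.1 4.4 4 / 4 -2.4 1.6]. Elementwise product with the kernel and sum: -1.1·-0.5 + 4·0.5 + 4·1 + 1.6·1.

8.15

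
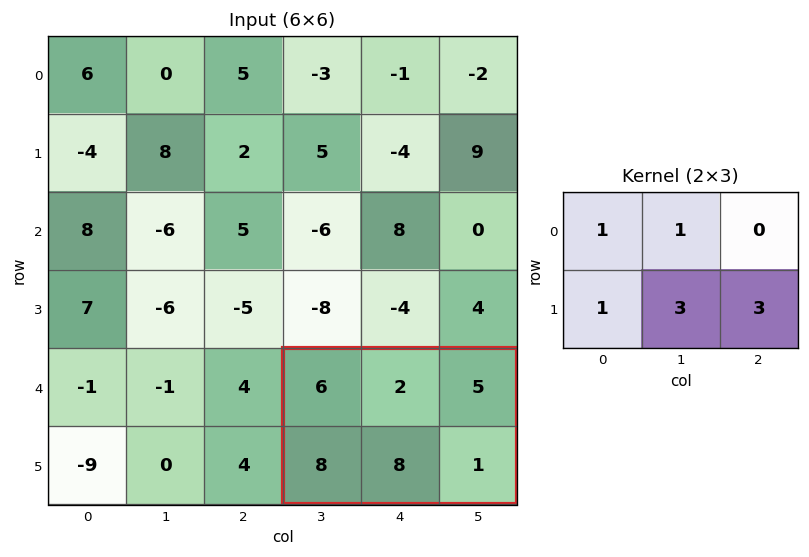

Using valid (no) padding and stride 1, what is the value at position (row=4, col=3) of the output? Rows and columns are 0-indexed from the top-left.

The receptive field on the input at this output position is [6 2 5 / 8 8 1]. Elementwise product with the kernel and sum: 6·1 + 2·1 + 8·1 + 8·3 + 1·3.

43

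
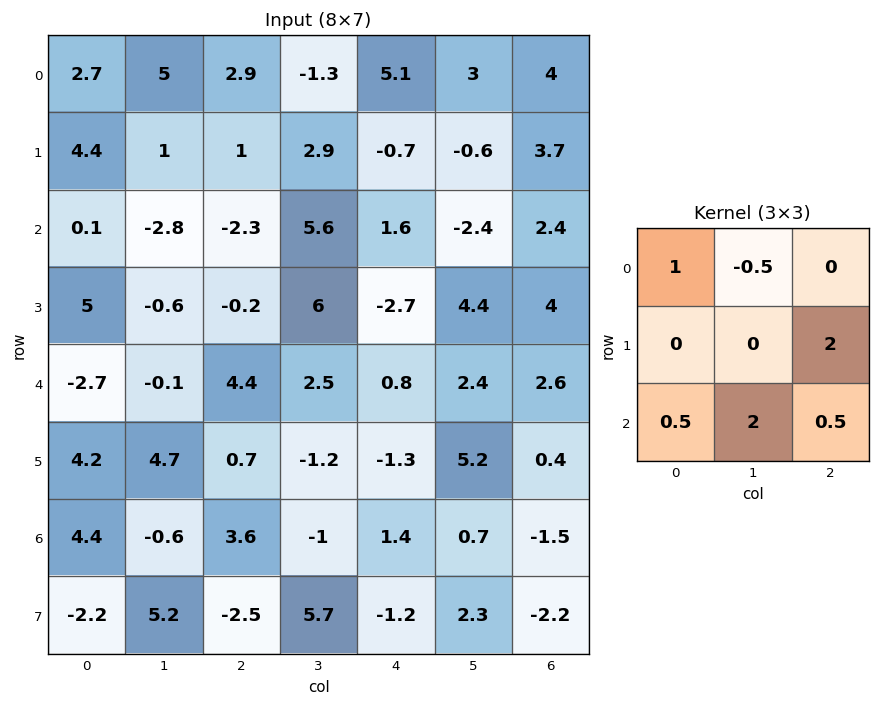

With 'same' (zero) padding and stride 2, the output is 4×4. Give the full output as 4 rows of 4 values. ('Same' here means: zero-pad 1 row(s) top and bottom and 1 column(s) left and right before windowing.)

19.3 1.35 5.75 7.1
1.9 14 -1.75 7.75
8.05 7.65 11.55 5.8
-5.1 2.8 2.45 1.75

Output[0,0]: The receptive field on the zero-padded input at this output position is [0 0 0 / 0 2.7 5 / 0 4.4 1]. Elementwise product with the kernel and sum: 0·1 + 0·-0.5 + 5·2 + 0·0.5 + 4.4·2 + 1·0.5.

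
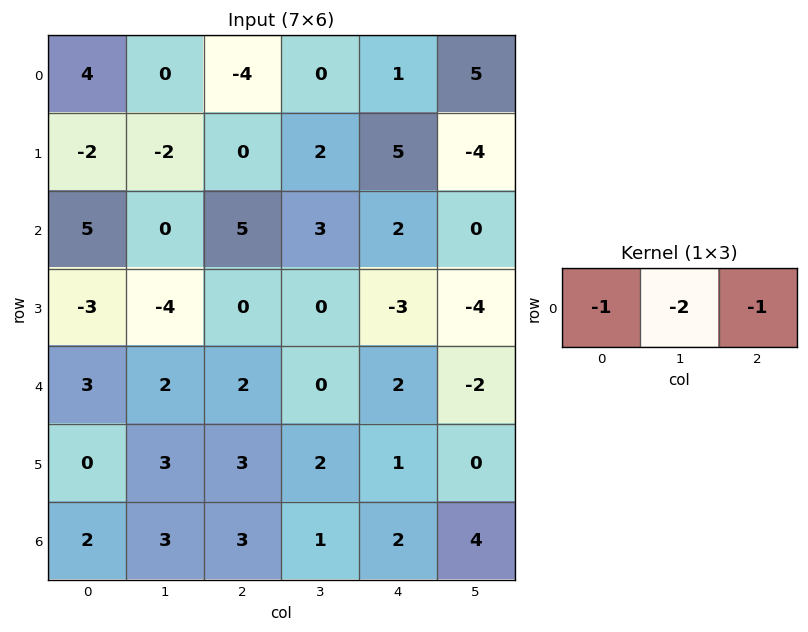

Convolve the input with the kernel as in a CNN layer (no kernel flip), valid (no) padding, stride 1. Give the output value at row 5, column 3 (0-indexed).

-4

The receptive field on the input at this output position is [2 1 0]. Elementwise product with the kernel and sum: 2·-1 + 1·-2 + 0·-1.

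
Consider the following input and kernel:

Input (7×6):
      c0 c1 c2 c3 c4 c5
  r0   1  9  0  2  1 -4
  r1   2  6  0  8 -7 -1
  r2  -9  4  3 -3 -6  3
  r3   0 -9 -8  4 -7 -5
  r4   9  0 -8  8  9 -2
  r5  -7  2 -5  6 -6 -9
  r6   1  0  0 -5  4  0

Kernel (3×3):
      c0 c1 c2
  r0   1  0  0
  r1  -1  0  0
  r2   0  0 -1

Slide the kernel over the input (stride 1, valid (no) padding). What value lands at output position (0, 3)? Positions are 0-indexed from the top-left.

-9

The receptive field on the input at this output position is [2 1 -4 / 8 -7 -1 / -3 -6 3]. Elementwise product with the kernel and sum: 2·1 + 8·-1 + 3·-1.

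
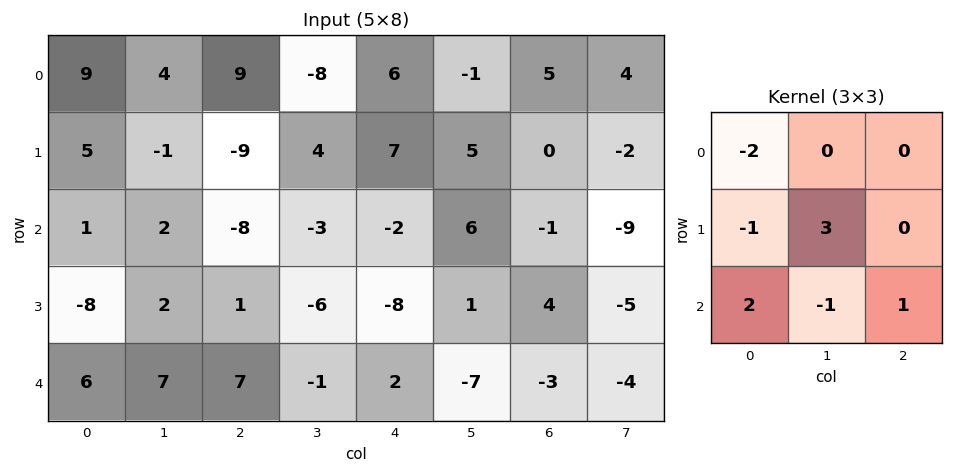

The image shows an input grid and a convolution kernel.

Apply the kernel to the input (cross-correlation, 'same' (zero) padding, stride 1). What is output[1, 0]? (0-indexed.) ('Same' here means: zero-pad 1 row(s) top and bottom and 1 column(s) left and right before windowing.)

16

The receptive field on the zero-padded input at this output position is [0 9 4 / 0 5 -1 / 0 1 2]. Elementwise product with the kernel and sum: 0·-2 + 0·-1 + 5·3 + 0·2 + 1·-1 + 2·1.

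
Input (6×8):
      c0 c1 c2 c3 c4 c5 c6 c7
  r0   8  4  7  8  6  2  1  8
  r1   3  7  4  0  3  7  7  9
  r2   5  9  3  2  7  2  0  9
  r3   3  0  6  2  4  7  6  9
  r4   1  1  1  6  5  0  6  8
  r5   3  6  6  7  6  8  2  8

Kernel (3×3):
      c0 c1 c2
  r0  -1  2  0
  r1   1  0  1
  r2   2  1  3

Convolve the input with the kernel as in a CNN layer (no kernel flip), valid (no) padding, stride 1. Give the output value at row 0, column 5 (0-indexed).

47

The receptive field on the input at this output position is [2 1 8 / 7 7 9 / 2 0 9]. Elementwise product with the kernel and sum: 2·-1 + 1·2 + 7·1 + 9·1 + 2·2 + 0·1 + 9·3.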